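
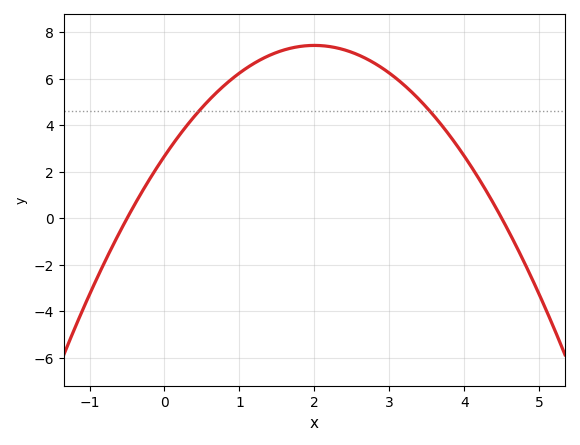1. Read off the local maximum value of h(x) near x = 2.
7.44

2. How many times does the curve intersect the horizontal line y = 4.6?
2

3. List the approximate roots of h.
-0.5, 4.5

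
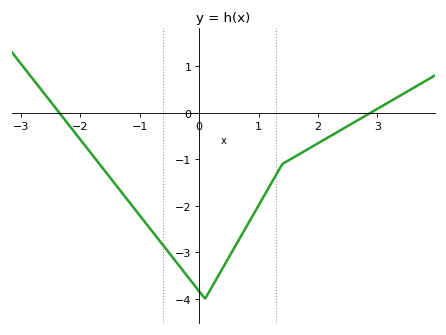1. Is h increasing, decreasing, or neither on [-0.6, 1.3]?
neither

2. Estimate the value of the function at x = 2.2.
-0.507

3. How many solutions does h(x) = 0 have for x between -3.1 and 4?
2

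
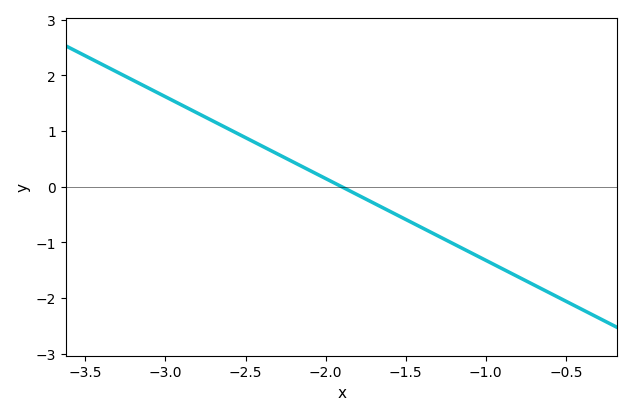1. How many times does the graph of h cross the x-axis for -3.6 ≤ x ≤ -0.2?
1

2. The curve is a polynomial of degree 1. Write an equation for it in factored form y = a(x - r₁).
y = -1.47(x + 1.9)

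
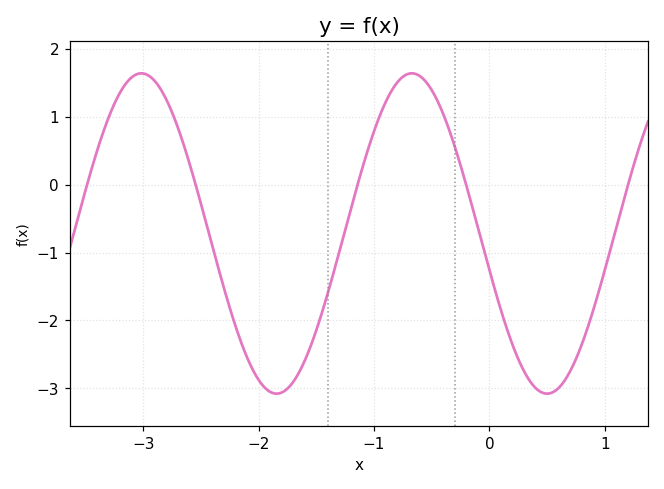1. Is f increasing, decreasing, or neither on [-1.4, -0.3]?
neither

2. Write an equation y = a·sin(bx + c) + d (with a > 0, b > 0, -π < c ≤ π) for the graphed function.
y = 2.36sin(2.68x - 2.91) - 0.72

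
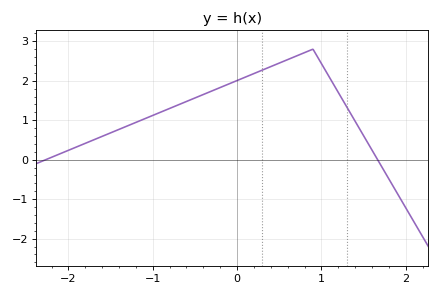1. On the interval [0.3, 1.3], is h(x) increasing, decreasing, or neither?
neither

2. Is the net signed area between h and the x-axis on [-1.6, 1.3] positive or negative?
positive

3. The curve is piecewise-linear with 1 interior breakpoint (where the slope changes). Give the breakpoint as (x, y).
(0.9, 2.8)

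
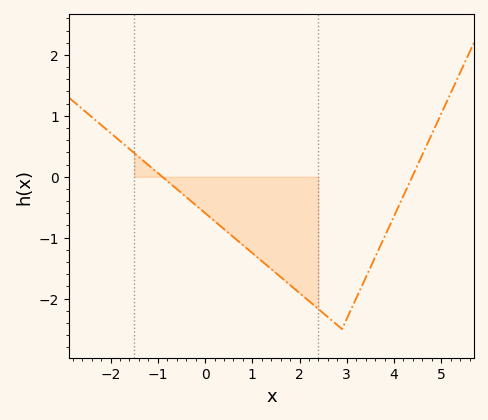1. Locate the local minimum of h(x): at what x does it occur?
3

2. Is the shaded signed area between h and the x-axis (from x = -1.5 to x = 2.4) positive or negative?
negative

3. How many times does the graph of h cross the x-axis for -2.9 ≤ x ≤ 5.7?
2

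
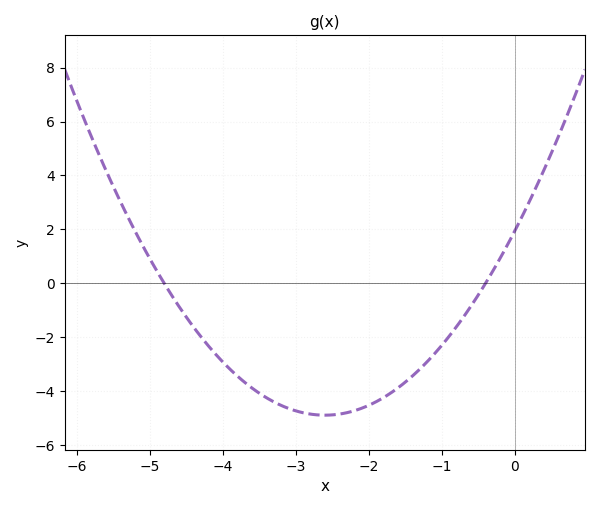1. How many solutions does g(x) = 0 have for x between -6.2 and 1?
2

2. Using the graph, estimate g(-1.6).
-3.8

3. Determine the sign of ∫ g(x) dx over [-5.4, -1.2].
negative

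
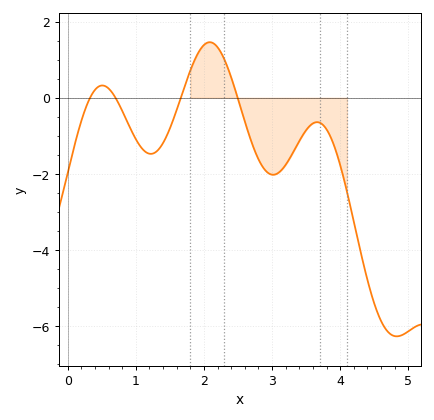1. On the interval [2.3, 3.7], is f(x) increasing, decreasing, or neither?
neither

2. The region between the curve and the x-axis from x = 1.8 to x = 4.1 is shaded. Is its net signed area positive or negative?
negative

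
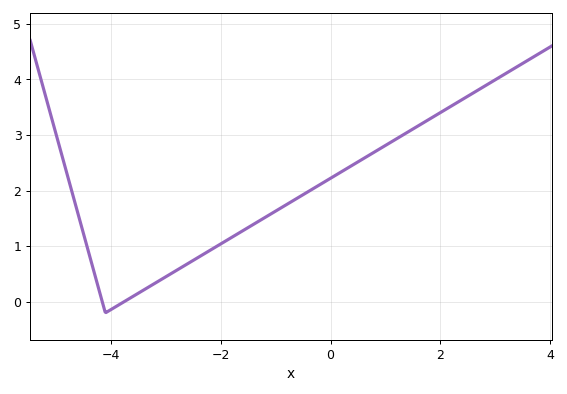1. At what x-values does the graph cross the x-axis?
-4.2, -3.8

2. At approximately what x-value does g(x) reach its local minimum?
-4.2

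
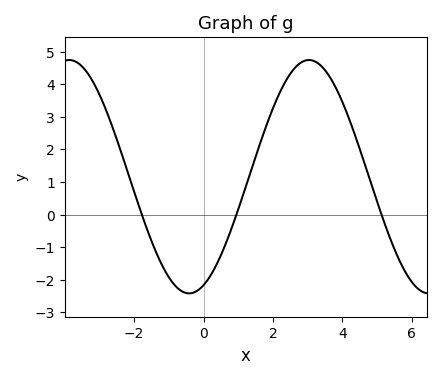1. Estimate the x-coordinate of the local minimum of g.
-0.4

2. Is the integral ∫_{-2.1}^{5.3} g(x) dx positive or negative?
positive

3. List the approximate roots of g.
-1.8, 1, 5.2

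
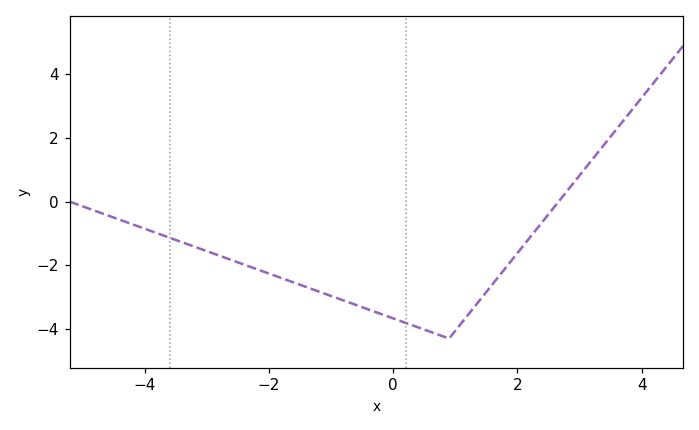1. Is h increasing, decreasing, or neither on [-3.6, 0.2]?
decreasing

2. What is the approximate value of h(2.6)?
-0.2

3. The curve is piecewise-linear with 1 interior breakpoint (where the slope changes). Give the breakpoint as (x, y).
(0.9, -4.3)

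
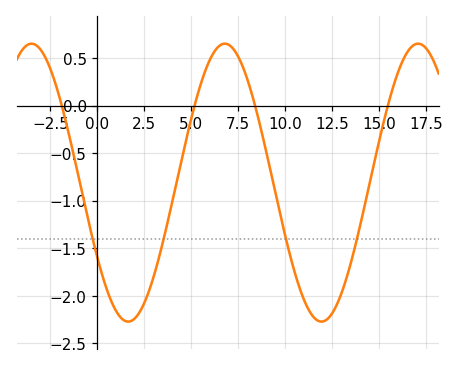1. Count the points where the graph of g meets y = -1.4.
4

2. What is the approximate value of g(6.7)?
0.648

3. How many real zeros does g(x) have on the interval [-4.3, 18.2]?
4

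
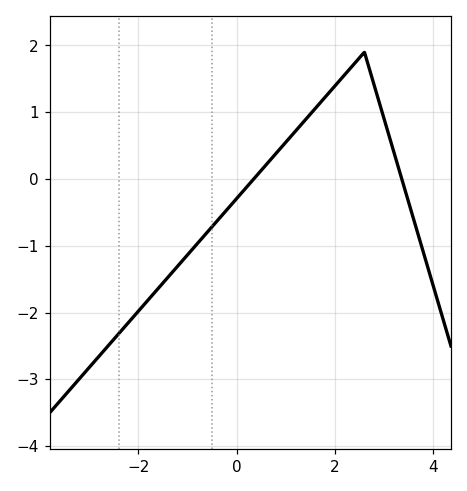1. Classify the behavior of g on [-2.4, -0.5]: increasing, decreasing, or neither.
increasing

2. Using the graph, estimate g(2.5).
1.8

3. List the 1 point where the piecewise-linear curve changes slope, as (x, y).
(2.6, 1.9)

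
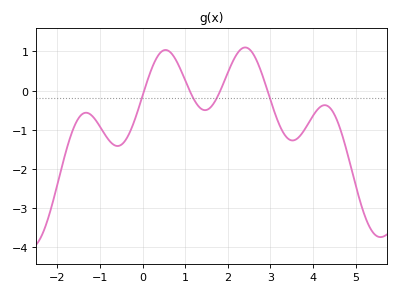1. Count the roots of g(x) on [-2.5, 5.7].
4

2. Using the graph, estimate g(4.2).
-0.4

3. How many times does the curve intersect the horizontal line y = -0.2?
4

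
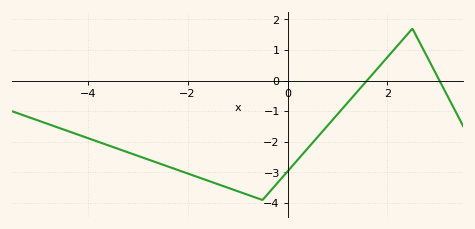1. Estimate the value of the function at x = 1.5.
-0.2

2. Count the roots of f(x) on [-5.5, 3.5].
2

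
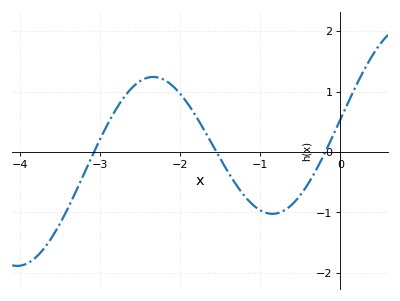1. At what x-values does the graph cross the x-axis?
-3.1, -1.5, -0.2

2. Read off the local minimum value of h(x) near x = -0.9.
-1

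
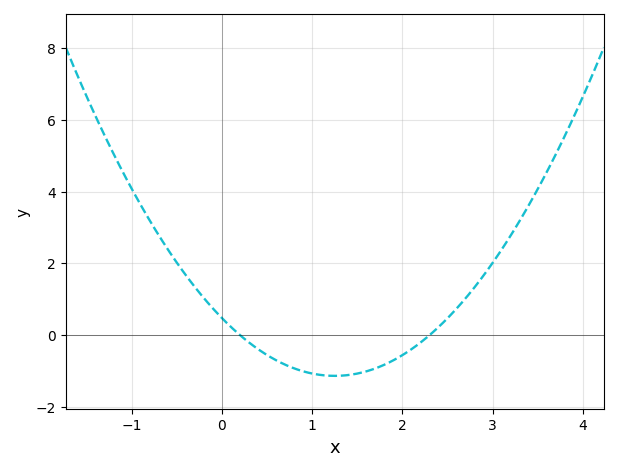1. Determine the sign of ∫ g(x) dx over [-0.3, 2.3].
negative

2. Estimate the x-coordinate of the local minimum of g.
1.2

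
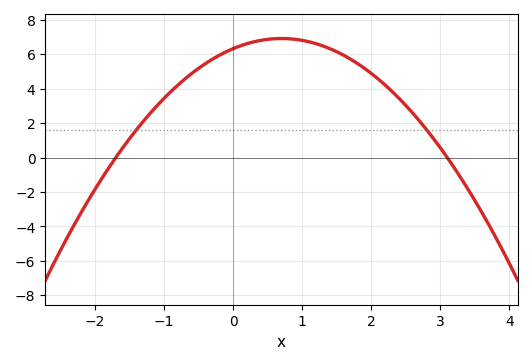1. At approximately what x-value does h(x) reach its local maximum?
0.7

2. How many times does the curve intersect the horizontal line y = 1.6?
2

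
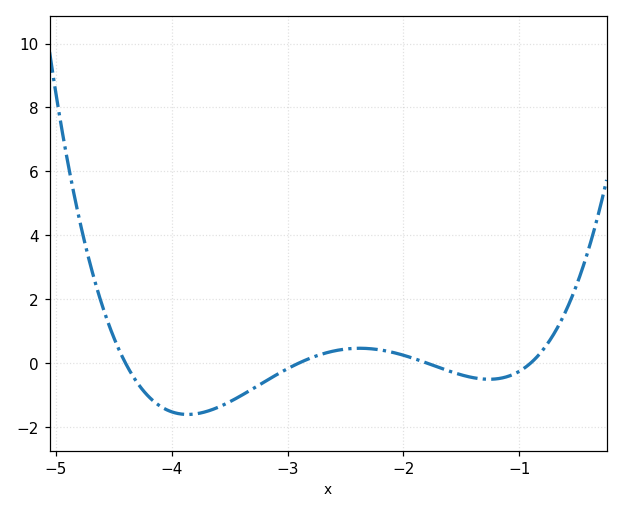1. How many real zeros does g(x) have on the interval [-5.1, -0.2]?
4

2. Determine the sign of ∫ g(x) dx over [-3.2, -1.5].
positive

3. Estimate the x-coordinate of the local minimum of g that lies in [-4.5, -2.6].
-3.86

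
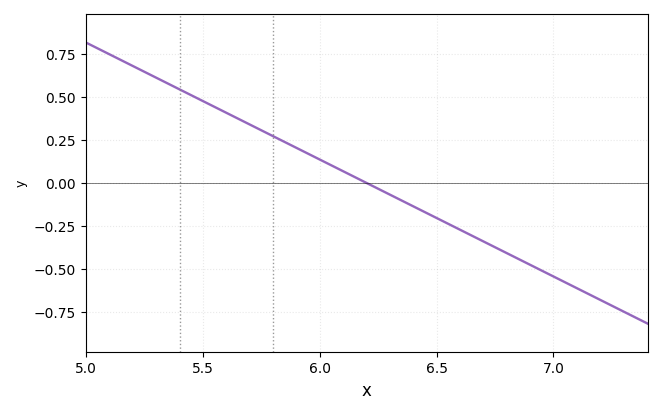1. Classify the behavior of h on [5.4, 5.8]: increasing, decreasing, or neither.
decreasing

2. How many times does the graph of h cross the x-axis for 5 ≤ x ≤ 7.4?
1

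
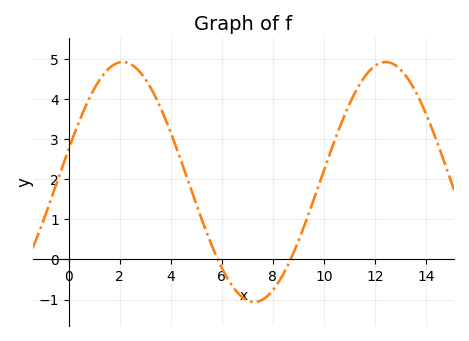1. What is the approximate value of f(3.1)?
4.4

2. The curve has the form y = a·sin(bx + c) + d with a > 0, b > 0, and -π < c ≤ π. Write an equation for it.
y = 2.99sin(0.61x + 0.28) + 1.93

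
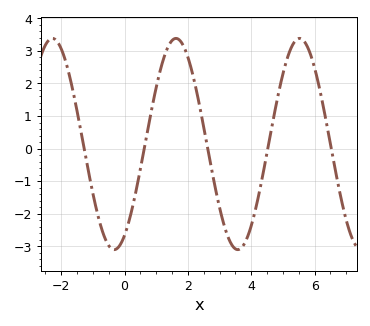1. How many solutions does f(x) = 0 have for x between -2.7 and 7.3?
5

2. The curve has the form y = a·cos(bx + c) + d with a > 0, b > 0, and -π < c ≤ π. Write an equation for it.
y = 3.24cos(1.6x - 2.6) + 0.14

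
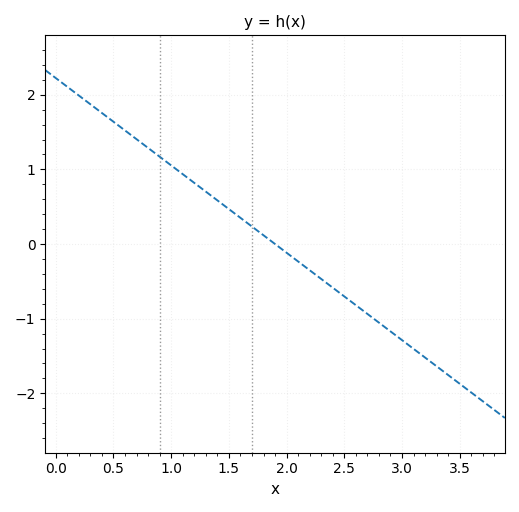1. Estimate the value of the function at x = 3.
-1.3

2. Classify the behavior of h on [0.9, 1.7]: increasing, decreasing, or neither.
decreasing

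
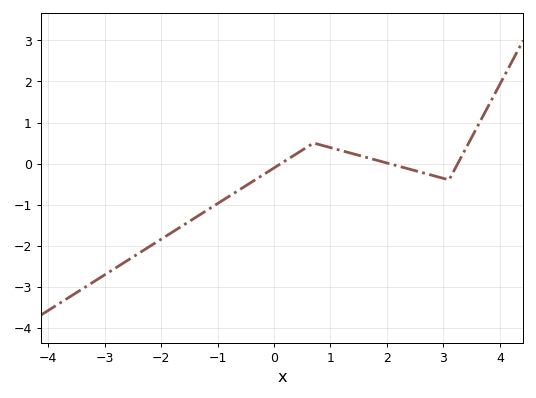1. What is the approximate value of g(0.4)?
0.239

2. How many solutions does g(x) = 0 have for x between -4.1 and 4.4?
3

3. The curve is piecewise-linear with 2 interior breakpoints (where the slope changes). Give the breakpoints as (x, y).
(0.7, 0.5); (3.1, -0.4)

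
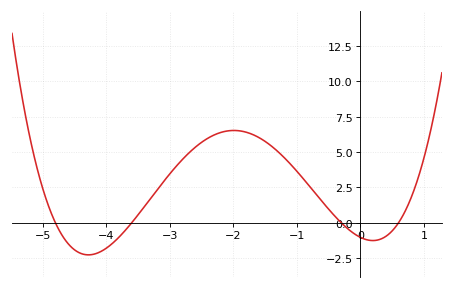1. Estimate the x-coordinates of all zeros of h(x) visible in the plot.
-4.8, -3.6, -0.3, 0.6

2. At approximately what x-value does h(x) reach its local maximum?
-1.99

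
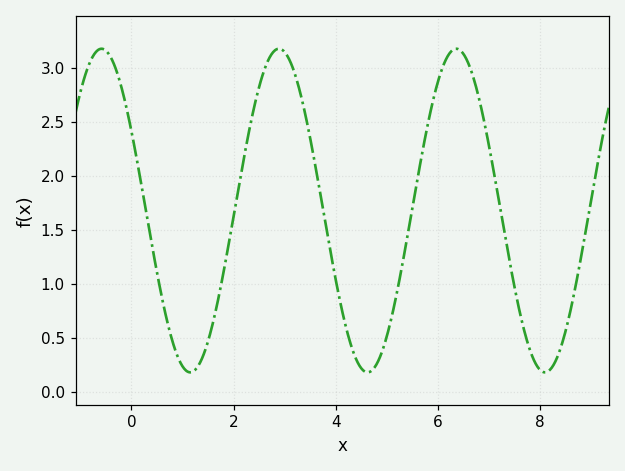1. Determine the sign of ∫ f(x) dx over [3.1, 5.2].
positive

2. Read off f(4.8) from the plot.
0.25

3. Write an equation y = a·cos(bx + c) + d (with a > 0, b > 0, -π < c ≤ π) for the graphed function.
y = 1.5cos(1.8x + 1.1) + 1.68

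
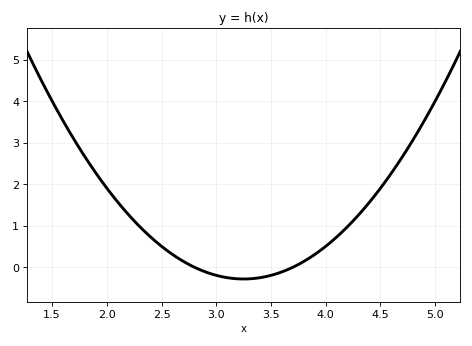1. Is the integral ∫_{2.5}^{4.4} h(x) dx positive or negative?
positive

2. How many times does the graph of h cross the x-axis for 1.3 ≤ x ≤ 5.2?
2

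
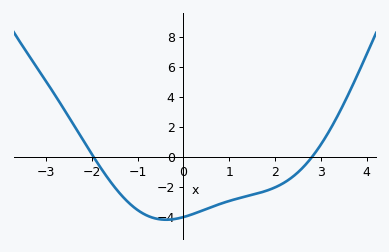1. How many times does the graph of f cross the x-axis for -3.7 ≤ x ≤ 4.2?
2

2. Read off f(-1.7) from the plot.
-1.2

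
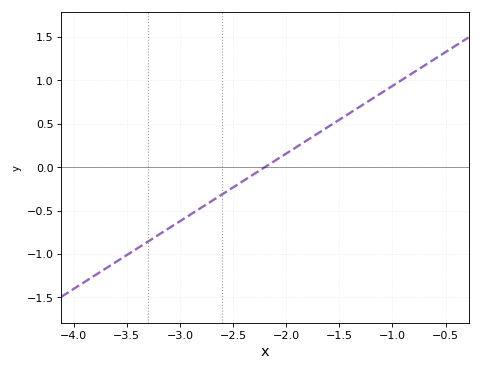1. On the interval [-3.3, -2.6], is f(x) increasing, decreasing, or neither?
increasing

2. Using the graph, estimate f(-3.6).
-1.09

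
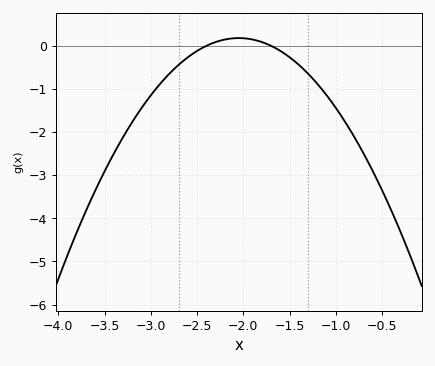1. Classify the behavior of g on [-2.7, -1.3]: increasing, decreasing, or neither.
neither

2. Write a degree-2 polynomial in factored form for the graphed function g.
y = -1.47(x + 2.4)(x + 1.7)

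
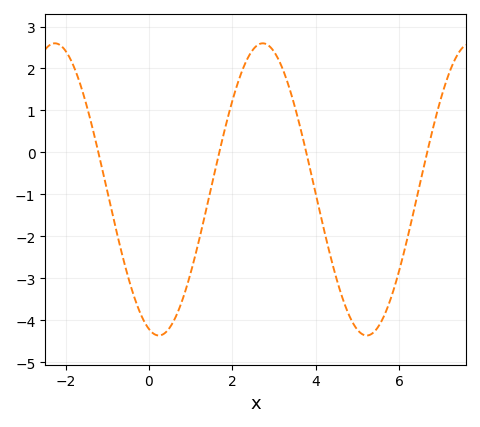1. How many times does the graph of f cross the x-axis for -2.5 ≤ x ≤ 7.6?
4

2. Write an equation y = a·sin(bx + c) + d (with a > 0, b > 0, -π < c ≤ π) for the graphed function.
y = 3.48sin(1.26x - 1.87) - 0.88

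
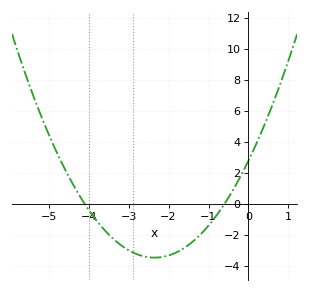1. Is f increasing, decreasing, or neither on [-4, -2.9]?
decreasing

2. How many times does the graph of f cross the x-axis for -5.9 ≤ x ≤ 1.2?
2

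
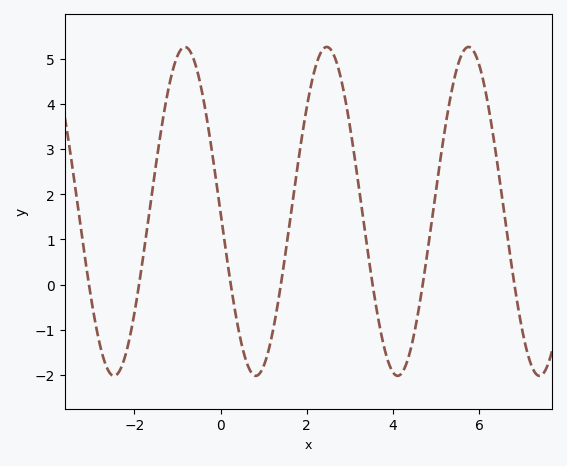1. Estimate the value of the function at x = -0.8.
5.25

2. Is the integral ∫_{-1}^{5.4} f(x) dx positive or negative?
positive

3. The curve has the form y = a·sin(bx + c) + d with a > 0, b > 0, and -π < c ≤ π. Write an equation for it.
y = 3.64sin(1.91x - 3.13) + 1.62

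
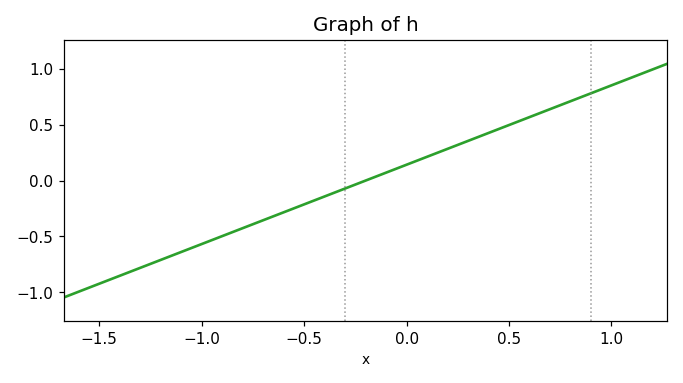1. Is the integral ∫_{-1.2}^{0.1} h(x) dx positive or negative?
negative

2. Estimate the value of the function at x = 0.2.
0.3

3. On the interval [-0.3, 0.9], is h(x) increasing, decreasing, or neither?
increasing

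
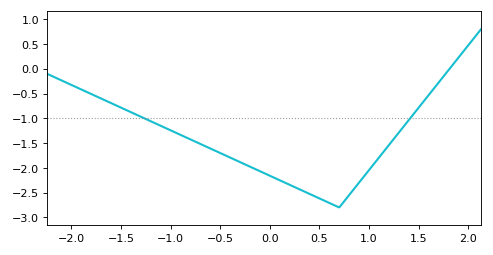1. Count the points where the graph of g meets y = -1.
2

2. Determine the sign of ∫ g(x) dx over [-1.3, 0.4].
negative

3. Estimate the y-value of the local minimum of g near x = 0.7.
-2.8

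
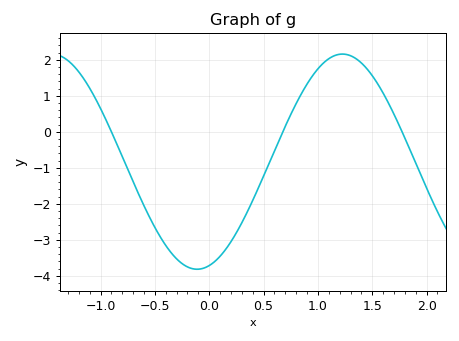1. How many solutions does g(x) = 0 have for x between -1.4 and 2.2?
3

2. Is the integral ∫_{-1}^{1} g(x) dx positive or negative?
negative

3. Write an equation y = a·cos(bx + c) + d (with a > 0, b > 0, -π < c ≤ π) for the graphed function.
y = 2.99cos(2.35x - 2.88) - 0.83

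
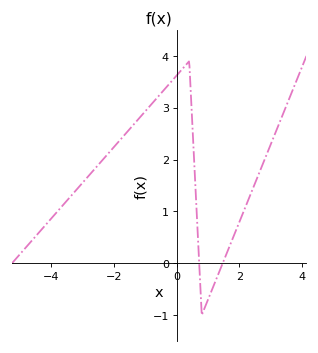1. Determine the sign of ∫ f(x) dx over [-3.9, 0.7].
positive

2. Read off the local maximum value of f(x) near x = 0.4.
3.9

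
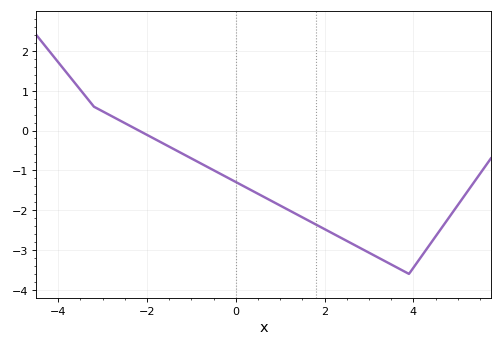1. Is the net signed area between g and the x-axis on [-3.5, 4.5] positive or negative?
negative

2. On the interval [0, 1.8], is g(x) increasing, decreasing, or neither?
decreasing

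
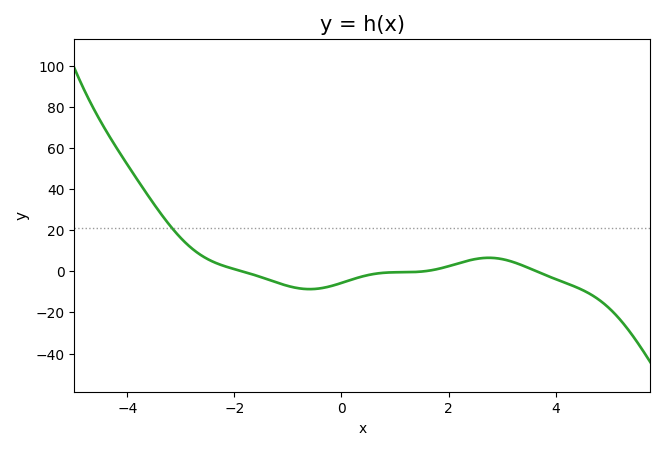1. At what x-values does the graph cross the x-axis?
-1.8, 1.6, 3.6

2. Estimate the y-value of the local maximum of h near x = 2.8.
6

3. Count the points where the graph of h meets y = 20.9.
1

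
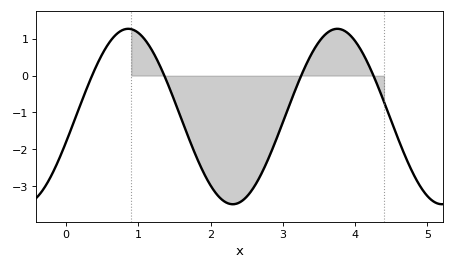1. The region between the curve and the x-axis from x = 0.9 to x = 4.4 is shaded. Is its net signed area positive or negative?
negative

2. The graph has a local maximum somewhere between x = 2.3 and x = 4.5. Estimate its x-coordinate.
3.75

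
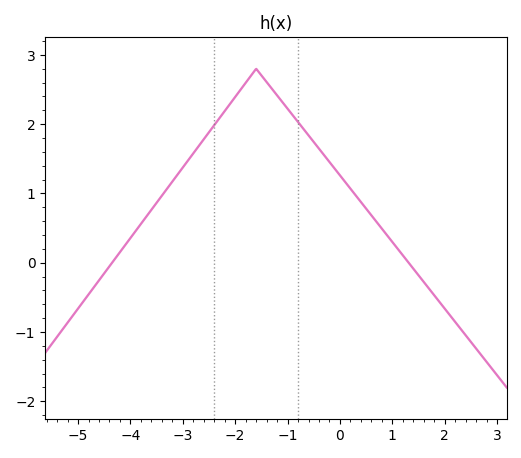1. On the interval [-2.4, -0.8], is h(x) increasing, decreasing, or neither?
neither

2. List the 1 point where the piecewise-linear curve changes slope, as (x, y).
(-1.6, 2.8)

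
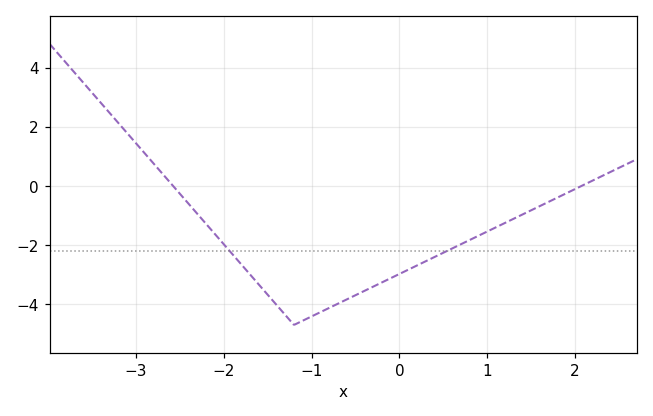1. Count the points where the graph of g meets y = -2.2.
2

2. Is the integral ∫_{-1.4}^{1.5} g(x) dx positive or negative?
negative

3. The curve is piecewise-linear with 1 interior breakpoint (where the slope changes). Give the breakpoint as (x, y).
(-1.2, -4.7)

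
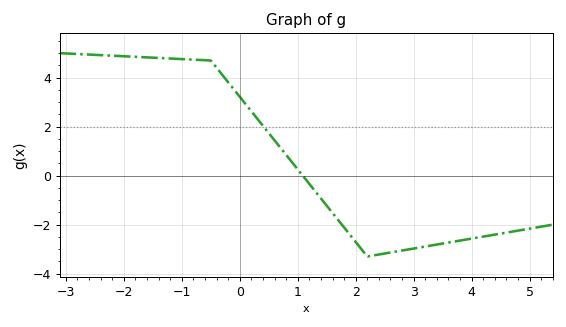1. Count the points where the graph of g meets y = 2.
1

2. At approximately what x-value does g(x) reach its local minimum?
2.2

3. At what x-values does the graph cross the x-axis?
1.09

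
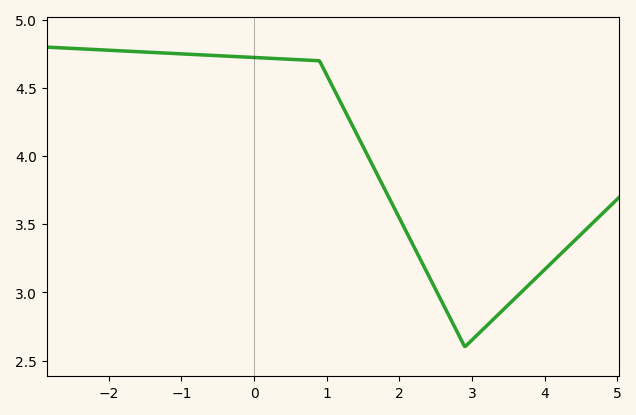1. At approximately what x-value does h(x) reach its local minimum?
2.9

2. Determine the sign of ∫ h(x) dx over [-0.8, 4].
positive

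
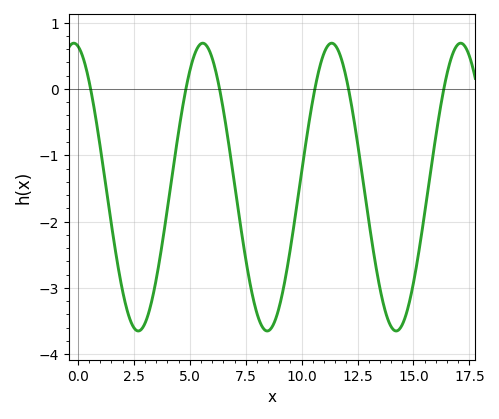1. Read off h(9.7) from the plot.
-1.96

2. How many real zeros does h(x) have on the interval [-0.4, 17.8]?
6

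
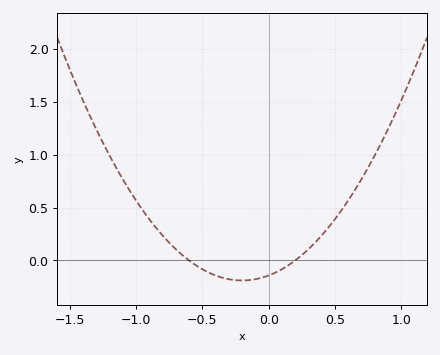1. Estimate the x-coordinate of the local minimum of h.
-0.2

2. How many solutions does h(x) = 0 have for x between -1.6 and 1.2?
2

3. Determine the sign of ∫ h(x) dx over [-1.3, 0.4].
positive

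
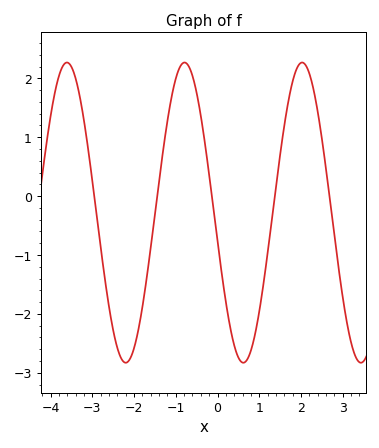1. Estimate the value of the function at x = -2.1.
-2.8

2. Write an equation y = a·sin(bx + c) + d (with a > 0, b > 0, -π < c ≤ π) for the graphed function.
y = 2.55sin(2.2x - 3) - 0.28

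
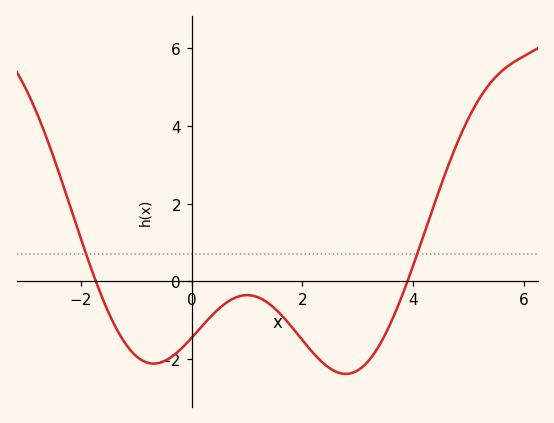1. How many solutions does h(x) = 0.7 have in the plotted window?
2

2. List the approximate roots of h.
-1.8, 3.8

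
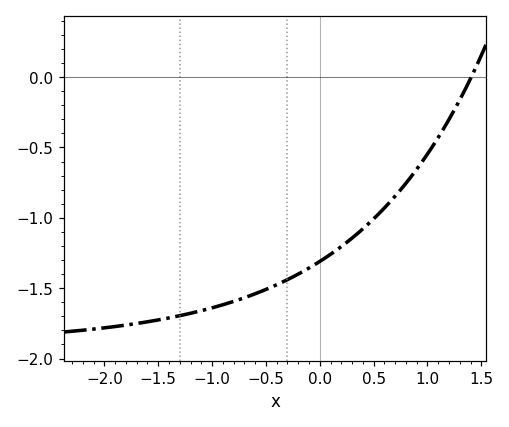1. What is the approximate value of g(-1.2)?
-1.7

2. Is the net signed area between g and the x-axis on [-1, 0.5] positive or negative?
negative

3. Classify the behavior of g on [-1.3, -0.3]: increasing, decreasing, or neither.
increasing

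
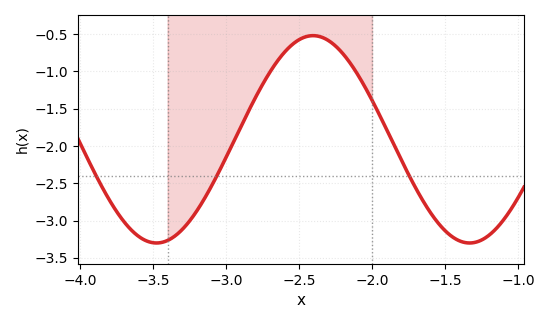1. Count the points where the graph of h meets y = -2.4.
3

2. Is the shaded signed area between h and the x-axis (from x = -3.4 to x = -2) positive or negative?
negative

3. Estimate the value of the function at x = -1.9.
-1.78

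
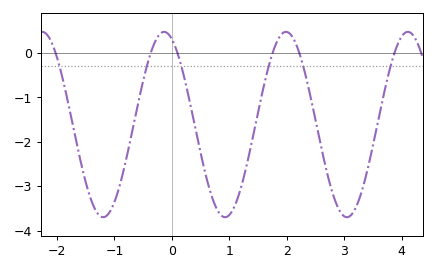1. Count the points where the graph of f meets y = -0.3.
6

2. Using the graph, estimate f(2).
0.5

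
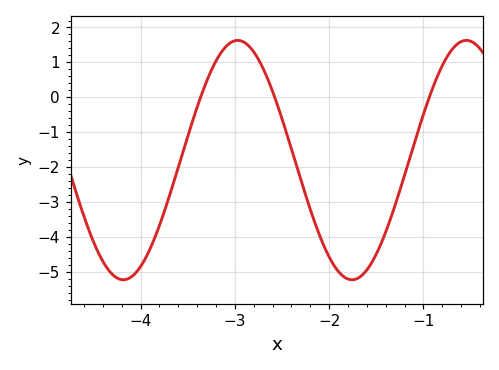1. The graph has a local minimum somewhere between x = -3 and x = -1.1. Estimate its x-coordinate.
-1.8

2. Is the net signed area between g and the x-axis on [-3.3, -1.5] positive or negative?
negative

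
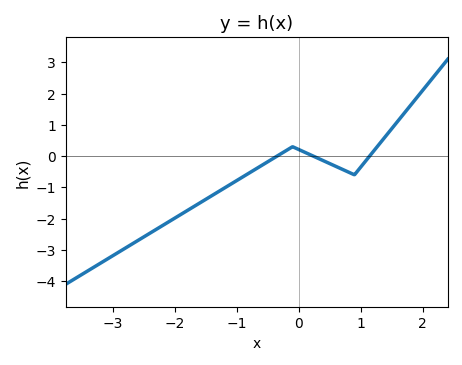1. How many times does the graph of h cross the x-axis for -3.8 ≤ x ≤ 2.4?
3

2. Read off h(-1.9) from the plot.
-1.86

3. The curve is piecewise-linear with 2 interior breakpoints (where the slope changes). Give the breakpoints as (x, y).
(-0.1, 0.3); (0.9, -0.6)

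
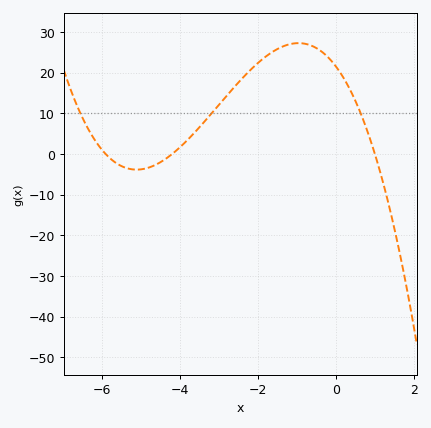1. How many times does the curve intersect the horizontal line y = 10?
3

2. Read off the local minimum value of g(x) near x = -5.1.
-3.82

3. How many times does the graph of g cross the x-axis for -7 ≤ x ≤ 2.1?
3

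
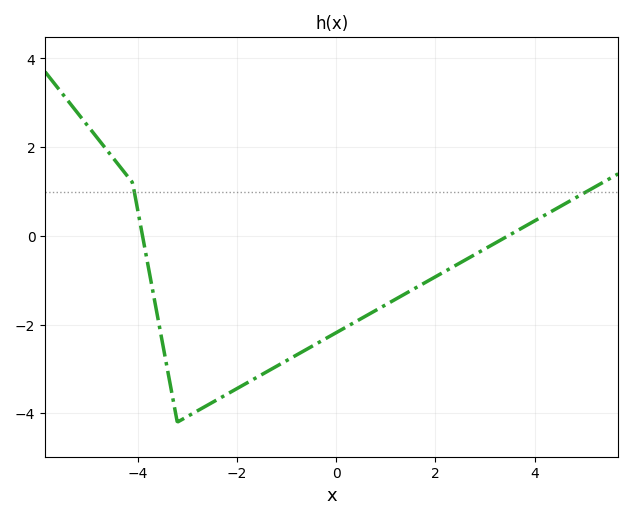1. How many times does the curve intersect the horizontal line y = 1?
2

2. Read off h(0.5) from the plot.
-1.87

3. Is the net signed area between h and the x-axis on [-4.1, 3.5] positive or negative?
negative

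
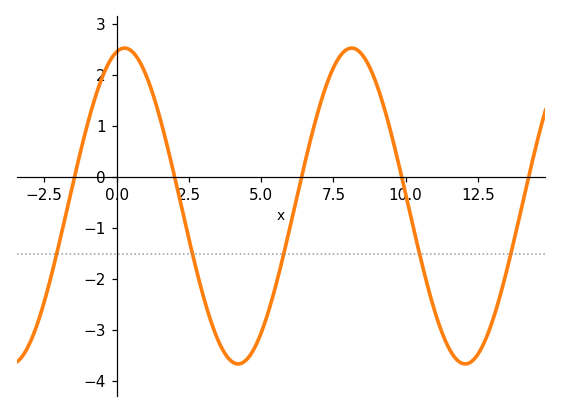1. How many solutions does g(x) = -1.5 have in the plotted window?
5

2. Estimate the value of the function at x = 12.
-3.66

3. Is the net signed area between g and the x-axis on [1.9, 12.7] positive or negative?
negative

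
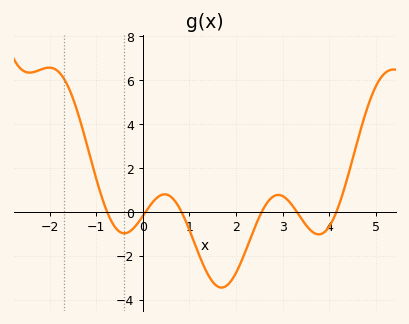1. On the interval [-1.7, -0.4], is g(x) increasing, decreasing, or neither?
decreasing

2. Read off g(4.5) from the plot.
2.4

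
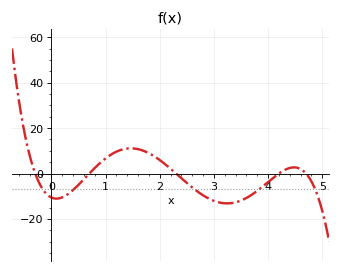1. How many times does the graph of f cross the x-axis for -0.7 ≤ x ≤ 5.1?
5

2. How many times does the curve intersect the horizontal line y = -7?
5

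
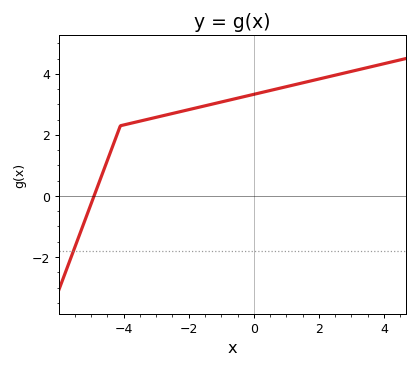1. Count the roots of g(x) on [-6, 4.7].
1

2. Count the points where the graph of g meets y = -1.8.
1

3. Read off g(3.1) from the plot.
4.11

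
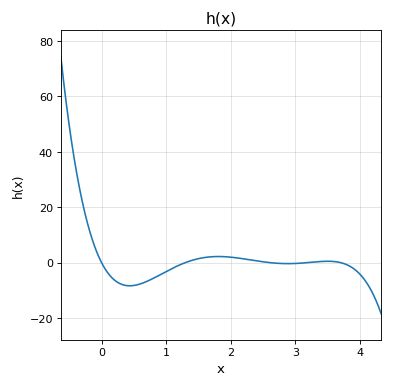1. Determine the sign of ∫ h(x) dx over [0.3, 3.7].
negative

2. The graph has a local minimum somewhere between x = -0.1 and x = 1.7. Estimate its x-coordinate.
0.438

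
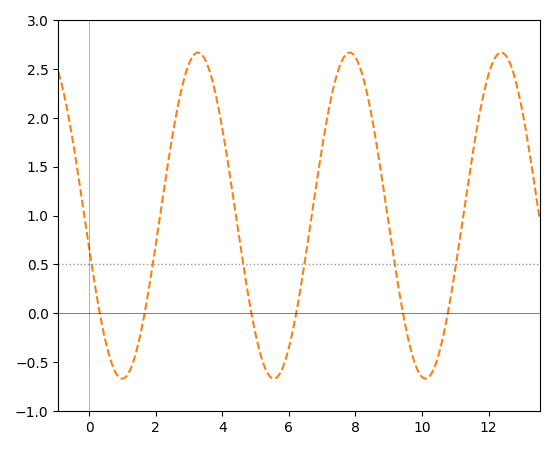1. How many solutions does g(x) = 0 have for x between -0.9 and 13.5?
6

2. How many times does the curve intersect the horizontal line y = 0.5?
6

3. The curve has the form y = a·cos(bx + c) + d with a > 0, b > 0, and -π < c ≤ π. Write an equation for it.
y = 1.67cos(1.38x + 1.77) + 1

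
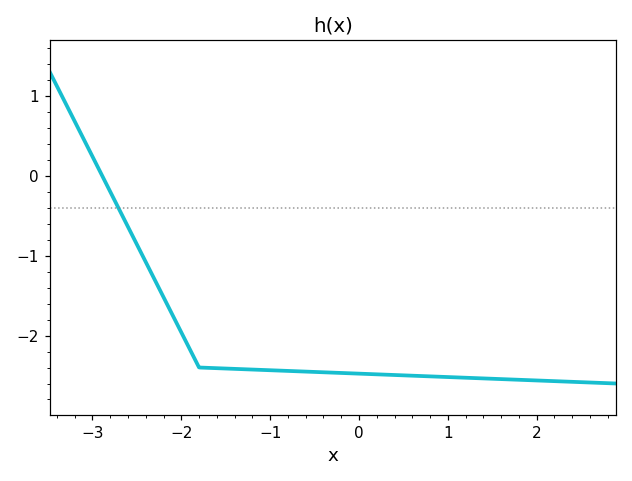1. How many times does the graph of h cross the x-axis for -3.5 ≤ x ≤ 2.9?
1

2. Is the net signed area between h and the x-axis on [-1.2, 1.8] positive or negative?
negative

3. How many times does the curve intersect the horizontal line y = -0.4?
1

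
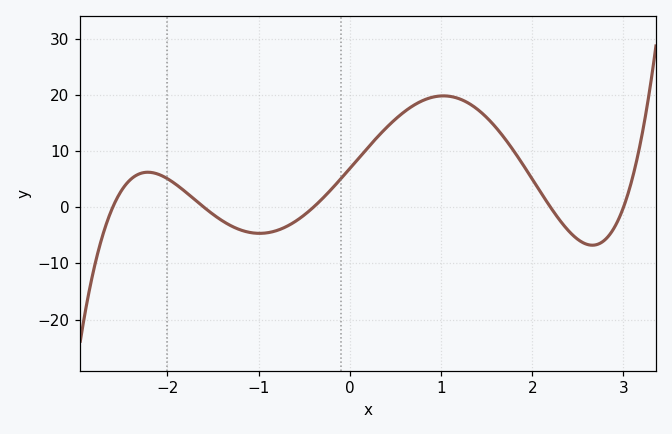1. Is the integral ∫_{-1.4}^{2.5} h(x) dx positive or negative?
positive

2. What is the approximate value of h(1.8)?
9.95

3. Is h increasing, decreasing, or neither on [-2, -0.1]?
neither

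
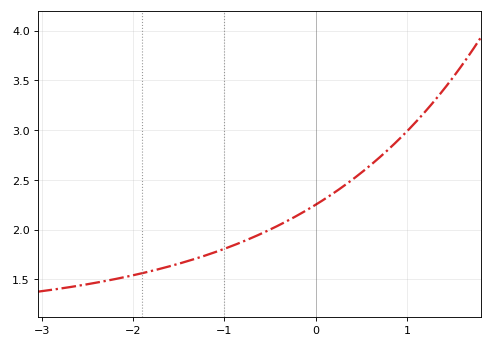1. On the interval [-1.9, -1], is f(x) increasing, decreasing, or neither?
increasing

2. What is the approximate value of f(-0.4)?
2.05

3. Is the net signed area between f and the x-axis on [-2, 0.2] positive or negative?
positive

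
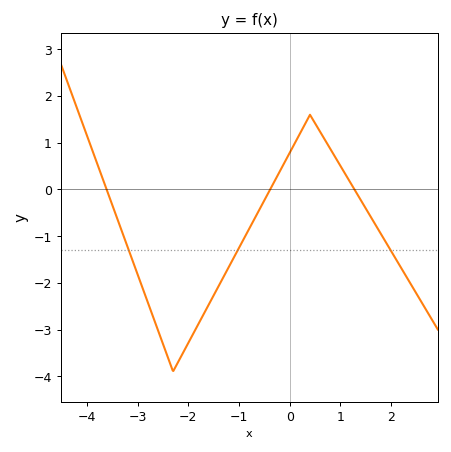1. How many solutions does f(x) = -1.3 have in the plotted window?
3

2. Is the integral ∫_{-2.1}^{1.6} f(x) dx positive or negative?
negative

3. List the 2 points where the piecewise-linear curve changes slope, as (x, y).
(-2.3, -3.9); (0.4, 1.6)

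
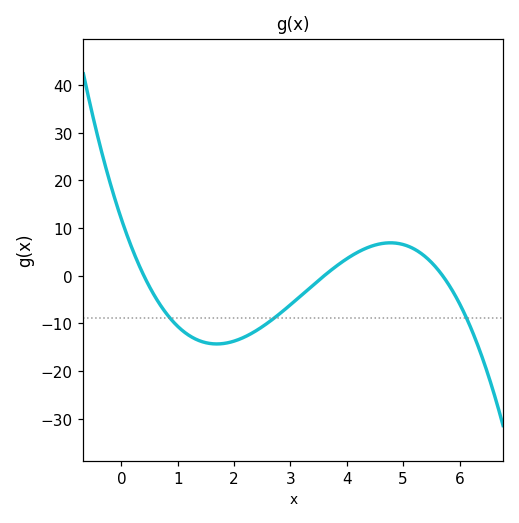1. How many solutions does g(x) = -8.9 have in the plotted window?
3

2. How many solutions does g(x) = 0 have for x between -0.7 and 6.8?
3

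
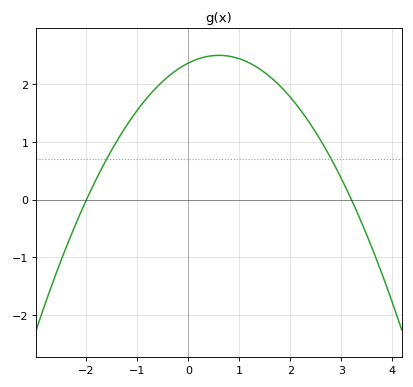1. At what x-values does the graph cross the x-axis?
-2, 3.2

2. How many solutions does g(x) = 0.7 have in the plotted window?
2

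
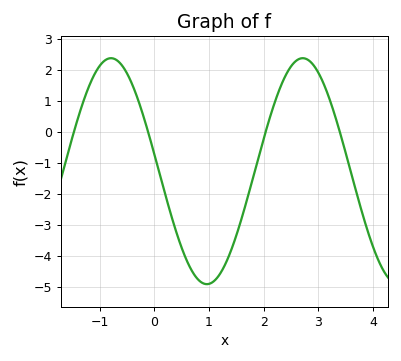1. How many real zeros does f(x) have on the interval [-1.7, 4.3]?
4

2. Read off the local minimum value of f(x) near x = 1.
-4.92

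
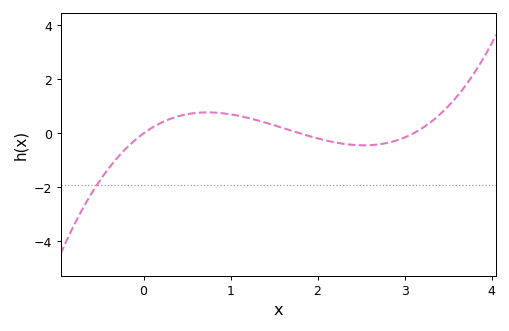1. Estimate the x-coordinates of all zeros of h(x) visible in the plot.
0, 1.8, 3.1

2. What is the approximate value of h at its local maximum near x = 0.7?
0.8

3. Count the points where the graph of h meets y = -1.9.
1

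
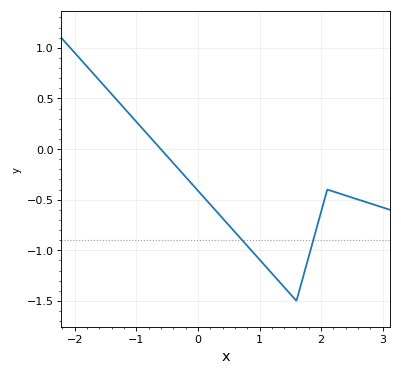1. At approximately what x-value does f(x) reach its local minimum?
1.6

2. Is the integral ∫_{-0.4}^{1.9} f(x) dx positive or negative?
negative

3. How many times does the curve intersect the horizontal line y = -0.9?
2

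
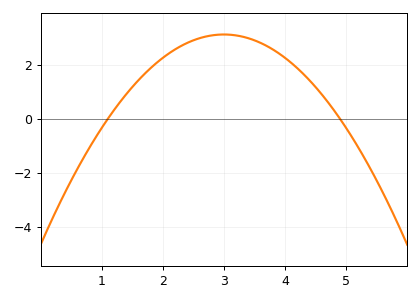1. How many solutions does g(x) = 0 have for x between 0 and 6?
2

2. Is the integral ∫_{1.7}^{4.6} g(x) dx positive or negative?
positive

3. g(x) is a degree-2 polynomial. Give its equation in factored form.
y = -0.87(x - 1.1)(x - 4.9)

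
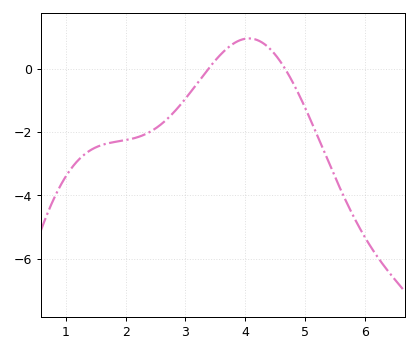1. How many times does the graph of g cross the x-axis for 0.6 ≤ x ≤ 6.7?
2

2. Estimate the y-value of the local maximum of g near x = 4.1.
0.954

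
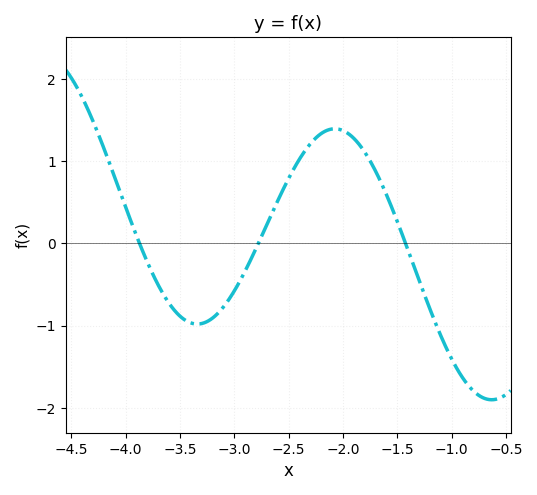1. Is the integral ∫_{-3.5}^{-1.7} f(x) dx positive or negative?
positive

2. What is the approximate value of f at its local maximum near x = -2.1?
1.39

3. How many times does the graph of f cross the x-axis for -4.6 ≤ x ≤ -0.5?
3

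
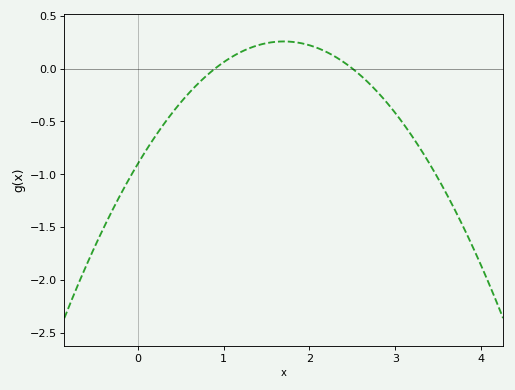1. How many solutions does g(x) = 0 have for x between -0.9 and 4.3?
2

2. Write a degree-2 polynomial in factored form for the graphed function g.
y = -0.4(x - 0.9)(x - 2.5)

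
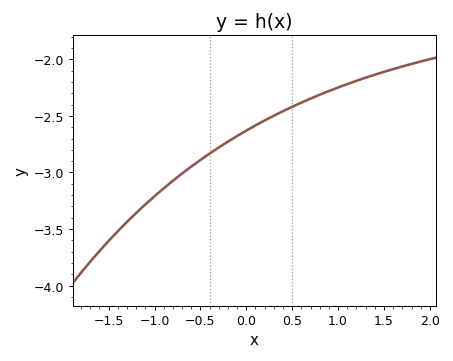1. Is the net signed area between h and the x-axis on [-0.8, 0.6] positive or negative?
negative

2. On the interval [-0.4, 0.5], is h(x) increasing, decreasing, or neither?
increasing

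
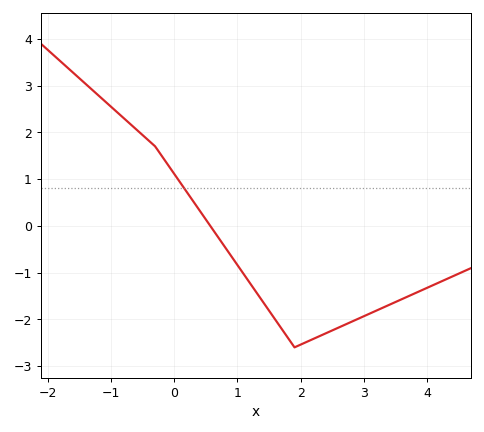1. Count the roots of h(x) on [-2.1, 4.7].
1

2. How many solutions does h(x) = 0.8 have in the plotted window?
1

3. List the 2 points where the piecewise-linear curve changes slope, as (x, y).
(-0.3, 1.7); (1.9, -2.6)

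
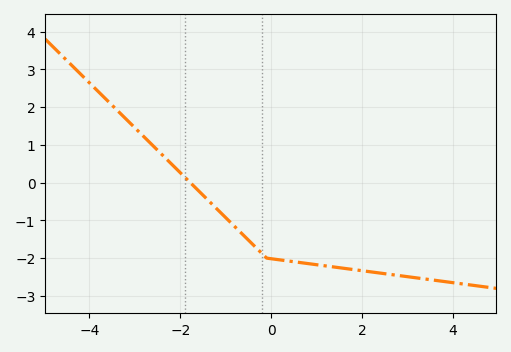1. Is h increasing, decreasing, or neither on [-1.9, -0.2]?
decreasing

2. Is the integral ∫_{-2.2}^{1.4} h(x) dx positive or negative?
negative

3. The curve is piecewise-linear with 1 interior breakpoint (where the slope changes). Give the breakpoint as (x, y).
(-0.1, -2)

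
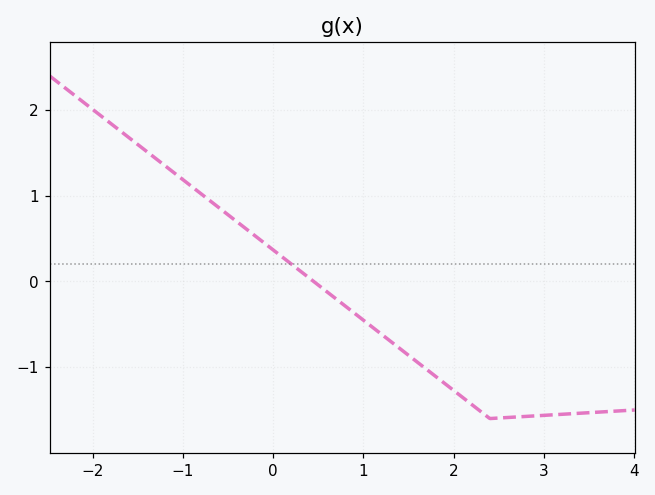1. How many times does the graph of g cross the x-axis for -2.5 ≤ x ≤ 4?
1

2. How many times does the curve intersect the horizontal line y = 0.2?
1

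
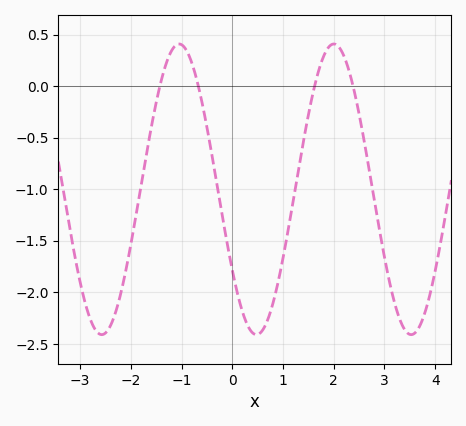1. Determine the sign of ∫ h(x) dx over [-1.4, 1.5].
negative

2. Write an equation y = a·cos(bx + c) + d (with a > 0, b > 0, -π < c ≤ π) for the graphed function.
y = 1.41cos(2.06x + 2.16) - 1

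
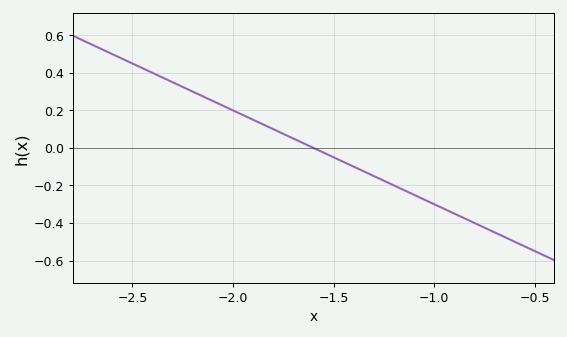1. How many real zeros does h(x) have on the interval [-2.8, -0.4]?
1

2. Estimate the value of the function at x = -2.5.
0.45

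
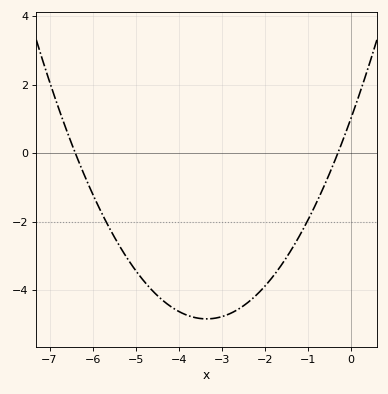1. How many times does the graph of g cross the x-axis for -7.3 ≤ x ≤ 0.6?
2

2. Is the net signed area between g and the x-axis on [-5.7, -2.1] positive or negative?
negative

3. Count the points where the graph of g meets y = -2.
2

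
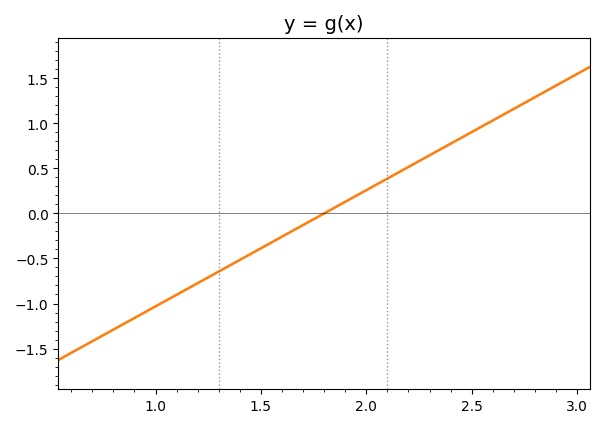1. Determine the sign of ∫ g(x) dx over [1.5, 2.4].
positive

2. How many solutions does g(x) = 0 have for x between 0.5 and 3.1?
1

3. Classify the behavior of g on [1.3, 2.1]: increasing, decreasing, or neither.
increasing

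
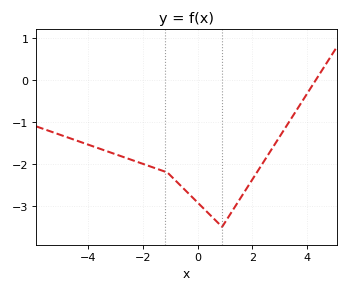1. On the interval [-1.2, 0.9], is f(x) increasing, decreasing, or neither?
decreasing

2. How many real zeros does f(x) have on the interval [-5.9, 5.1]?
1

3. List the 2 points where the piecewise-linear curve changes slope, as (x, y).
(-1.1, -2.2); (0.9, -3.5)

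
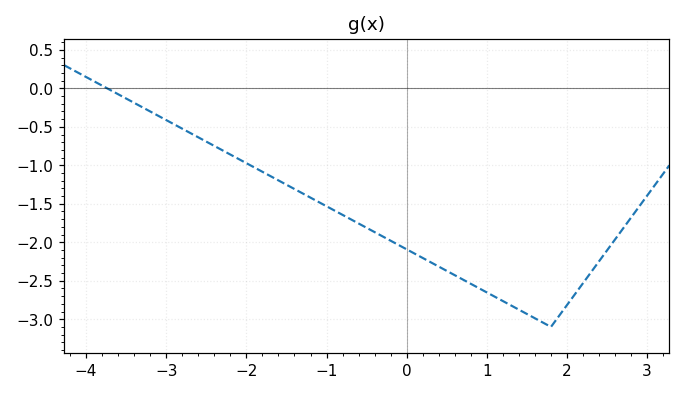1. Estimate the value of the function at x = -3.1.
-0.357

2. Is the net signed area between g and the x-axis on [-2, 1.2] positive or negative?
negative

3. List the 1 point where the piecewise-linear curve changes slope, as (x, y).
(1.8, -3.1)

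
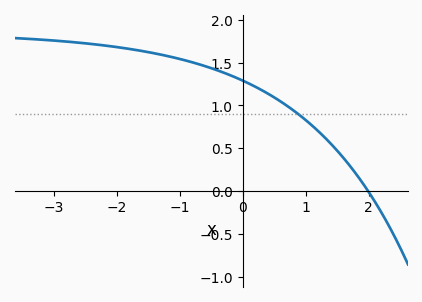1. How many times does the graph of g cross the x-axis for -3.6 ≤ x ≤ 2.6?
1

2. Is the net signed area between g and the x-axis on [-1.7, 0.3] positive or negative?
positive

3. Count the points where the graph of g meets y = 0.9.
1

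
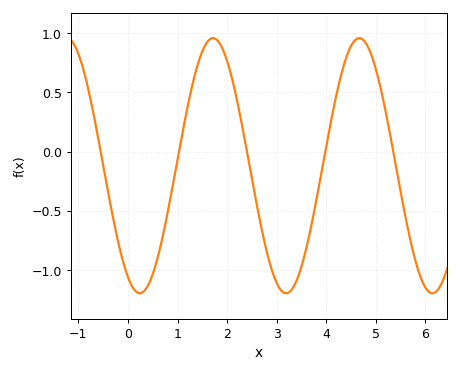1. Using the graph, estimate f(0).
-1.05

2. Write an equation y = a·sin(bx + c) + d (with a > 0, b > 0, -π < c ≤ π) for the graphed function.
y = 1.08sin(2.1x - 2.1) - 0.12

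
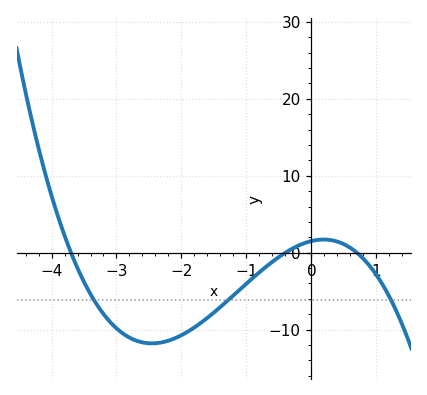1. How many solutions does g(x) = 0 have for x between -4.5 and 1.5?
3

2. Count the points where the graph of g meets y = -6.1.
3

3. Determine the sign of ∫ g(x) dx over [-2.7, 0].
negative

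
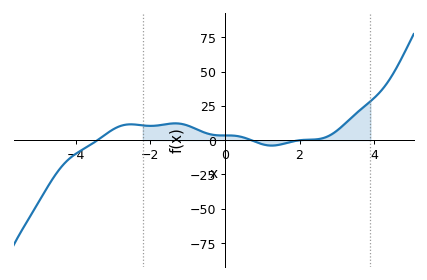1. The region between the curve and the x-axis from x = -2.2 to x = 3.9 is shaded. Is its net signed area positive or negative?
positive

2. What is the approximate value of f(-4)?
-10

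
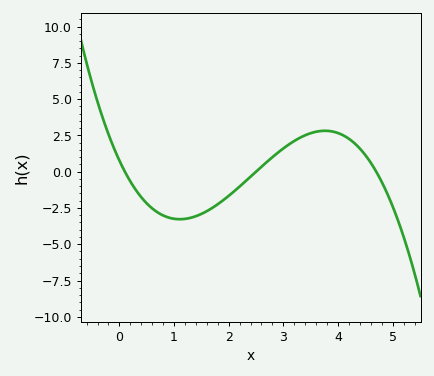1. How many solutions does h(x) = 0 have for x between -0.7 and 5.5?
3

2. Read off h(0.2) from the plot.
-0.5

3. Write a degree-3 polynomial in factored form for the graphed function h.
y = -0.65(x - 0.1)(x - 2.5)(x - 4.7)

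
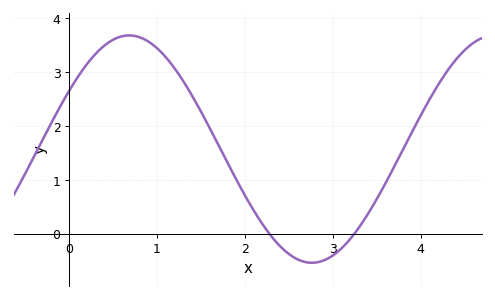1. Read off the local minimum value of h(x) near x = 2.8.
-0.54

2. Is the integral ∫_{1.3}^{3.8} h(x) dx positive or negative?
positive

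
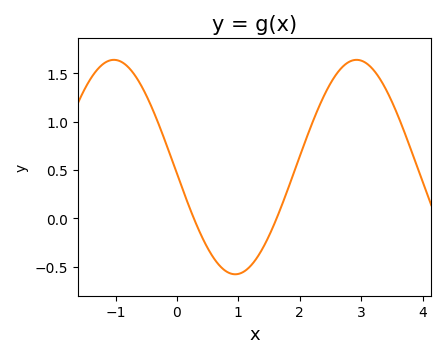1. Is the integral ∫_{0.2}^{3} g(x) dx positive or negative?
positive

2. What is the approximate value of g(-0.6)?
1.39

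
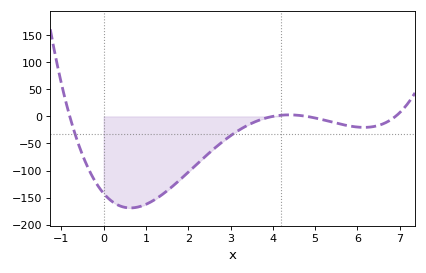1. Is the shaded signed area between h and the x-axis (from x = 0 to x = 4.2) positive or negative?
negative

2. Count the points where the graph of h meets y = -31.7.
2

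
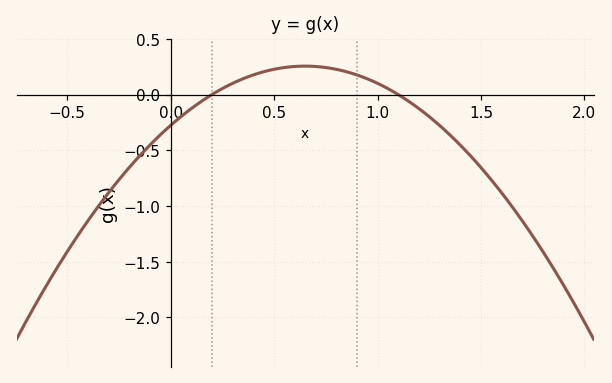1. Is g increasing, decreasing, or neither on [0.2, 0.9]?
neither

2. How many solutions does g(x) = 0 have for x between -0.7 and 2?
2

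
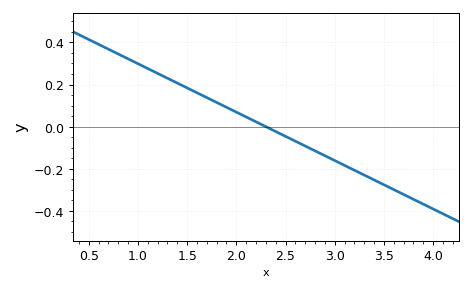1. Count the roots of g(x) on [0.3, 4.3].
1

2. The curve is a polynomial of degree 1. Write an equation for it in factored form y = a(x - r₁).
y = -0.23(x - 2.3)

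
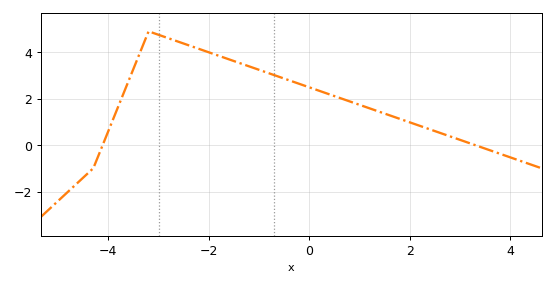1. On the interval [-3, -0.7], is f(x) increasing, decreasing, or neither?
decreasing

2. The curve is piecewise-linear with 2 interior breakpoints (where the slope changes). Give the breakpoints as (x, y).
(-4.3, -1); (-3.2, 4.9)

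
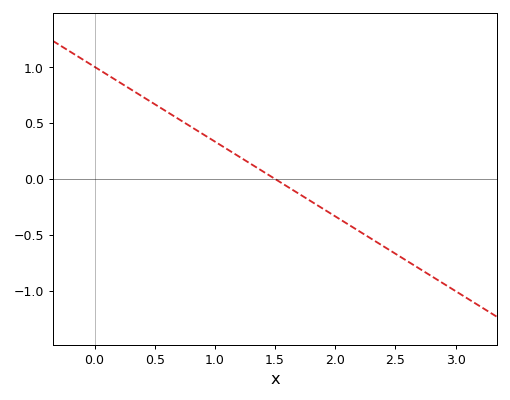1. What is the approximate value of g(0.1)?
0.95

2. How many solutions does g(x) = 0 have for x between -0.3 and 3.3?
1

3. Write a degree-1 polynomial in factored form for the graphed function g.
y = -0.67(x - 1.5)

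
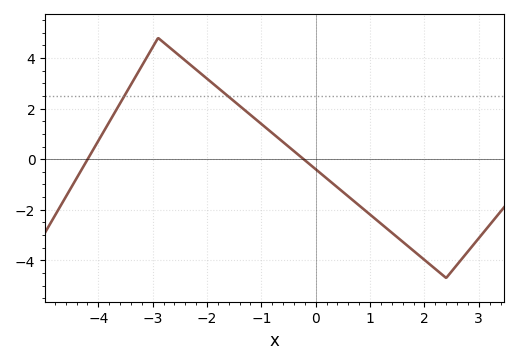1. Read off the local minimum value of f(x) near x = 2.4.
-4.6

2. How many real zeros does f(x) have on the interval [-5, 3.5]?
2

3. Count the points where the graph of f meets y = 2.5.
2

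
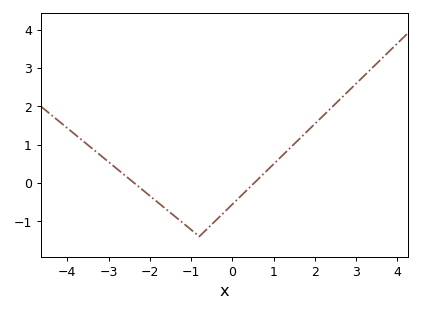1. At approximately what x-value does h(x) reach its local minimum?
-0.8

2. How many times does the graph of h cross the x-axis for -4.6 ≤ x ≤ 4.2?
2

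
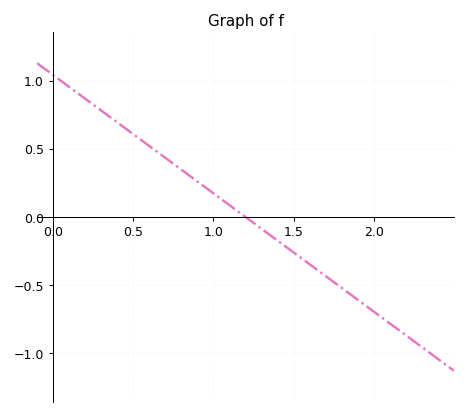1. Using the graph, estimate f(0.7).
0.45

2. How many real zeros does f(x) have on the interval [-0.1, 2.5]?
1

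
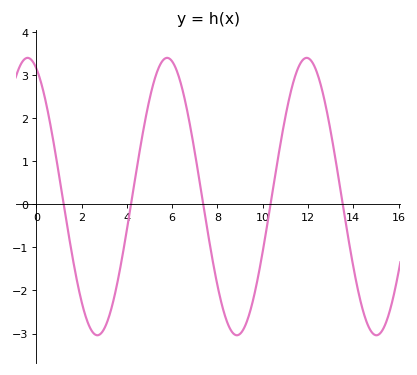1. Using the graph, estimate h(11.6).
3.2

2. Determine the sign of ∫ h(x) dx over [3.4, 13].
positive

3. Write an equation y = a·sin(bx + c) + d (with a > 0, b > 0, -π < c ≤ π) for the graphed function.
y = 3.22sin(1x + 2) + 0.18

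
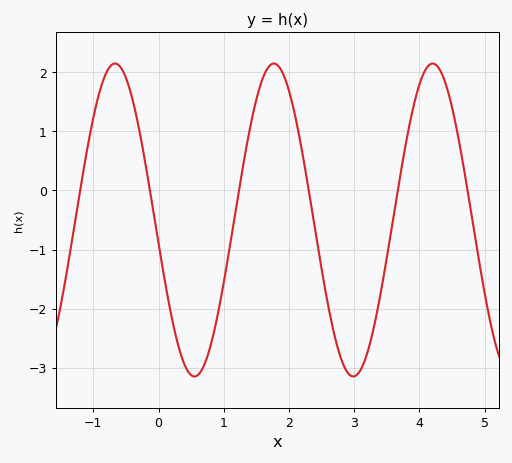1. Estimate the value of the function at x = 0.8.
-2.62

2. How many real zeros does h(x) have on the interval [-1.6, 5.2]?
6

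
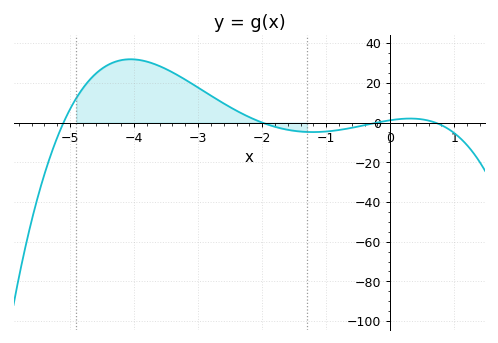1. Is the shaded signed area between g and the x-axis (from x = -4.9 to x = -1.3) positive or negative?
positive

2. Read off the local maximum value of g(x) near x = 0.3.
2.01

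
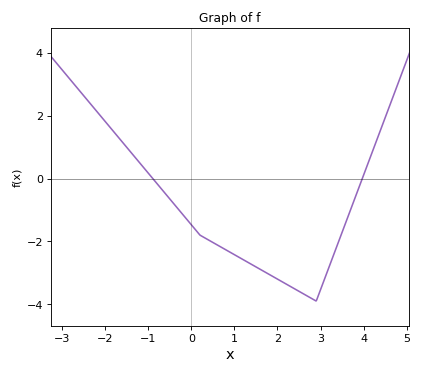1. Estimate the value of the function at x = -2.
1.82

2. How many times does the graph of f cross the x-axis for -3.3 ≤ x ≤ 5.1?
2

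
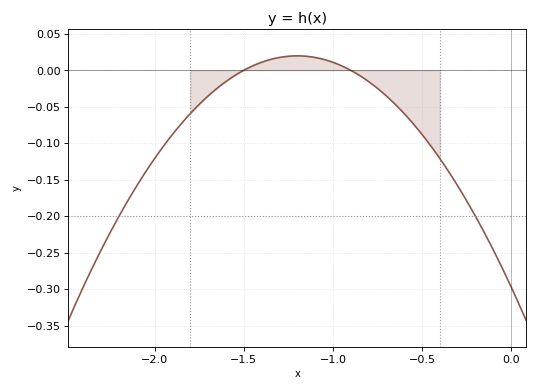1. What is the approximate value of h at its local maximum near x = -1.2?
0.02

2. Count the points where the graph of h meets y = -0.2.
2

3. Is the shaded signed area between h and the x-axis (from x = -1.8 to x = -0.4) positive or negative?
negative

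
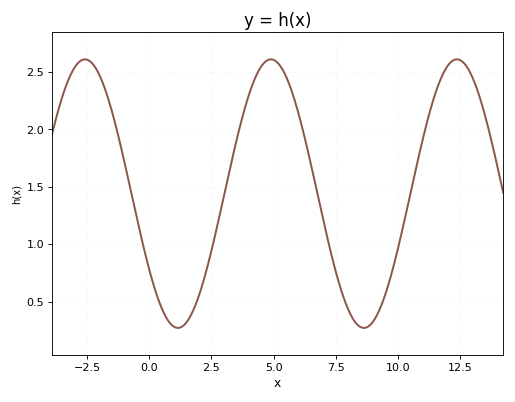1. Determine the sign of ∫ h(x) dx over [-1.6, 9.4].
positive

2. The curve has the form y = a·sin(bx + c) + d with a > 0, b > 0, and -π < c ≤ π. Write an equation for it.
y = 1.17sin(0.84x - 2.54) + 1.44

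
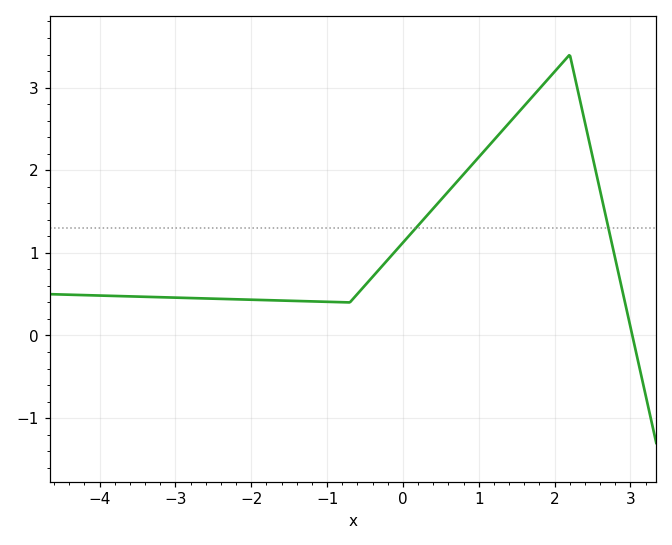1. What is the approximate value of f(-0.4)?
0.7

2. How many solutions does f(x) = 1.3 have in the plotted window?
2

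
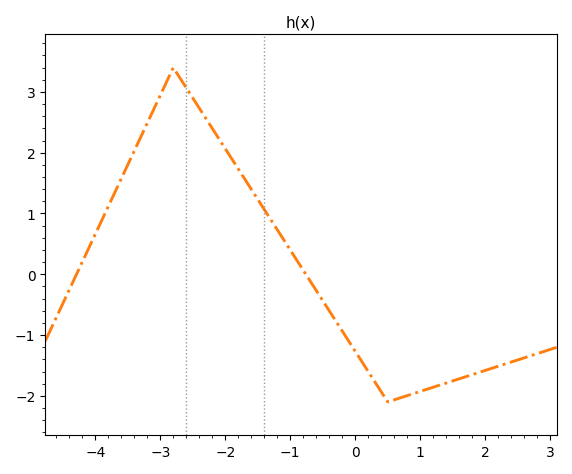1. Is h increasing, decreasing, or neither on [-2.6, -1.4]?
decreasing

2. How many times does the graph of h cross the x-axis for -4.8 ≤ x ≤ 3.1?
2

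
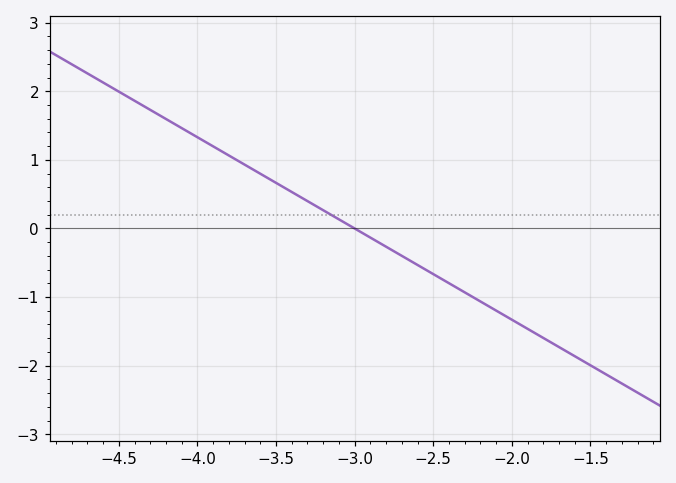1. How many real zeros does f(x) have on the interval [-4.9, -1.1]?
1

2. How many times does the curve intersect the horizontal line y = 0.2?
1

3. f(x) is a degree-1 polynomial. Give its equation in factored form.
y = -1.33(x + 3)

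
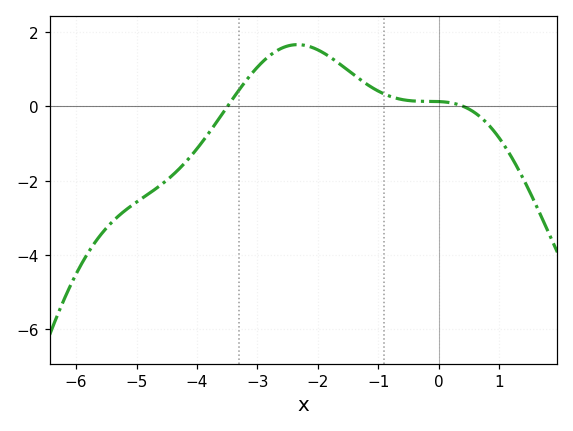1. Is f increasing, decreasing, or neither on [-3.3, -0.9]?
neither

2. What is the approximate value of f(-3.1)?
0.8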